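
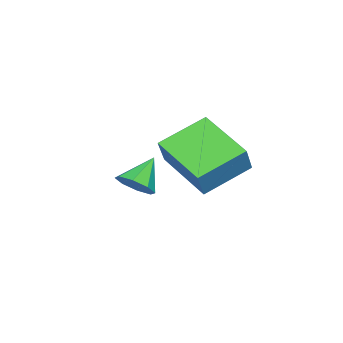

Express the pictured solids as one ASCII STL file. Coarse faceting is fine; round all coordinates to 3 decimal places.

solid 
facet normal 0.725 -0.189 -0.663
outer loop
vertex 1.947 0.784 -3.986
vertex 1.604 0.199 -4.194
vertex 1.6 0.88 -4.393
endloop
endfacet
facet normal -0.100 0.946 0.308
outer loop
vertex 1.947 0.784 -3.986
vertex 1.6 0.88 -4.393
vertex 0.676 0.441 -3.346
endloop
endfacet
facet normal 0.726 -0.189 -0.661
outer loop
vertex 1.6 0.88 -4.393
vertex 1.604 0.199 -4.194
vertex 1.256 0.576 -4.684
endloop
endfacet
facet normal -0.570 0.804 -0.166
outer loop
vertex 1.6 0.88 -4.393
vertex 1.256 0.576 -4.684
vertex 0.676 0.441 -3.346
endloop
endfacet
facet normal 0.725 -0.191 -0.662
outer loop
vertex 1.256 0.576 -4.684
vertex 1.604 0.199 -4.194
vertex 1.115 0.051 -4.687
endloop
endfacet
facet normal -0.899 0.243 -0.365
outer loop
vertex 1.256 0.576 -4.684
vertex 1.115 0.051 -4.687
vertex 0.676 0.441 -3.346
endloop
endfacet
facet normal 0.725 -0.189 -0.662
outer loop
vertex 1.115 0.051 -4.687
vertex 1.604 0.199 -4.194
vertex 1.261 -0.387 -4.402
endloop
endfacet
facet normal -0.895 -0.411 -0.173
outer loop
vertex 1.115 0.051 -4.687
vertex 1.261 -0.387 -4.402
vertex 0.676 0.441 -3.346
endloop
endfacet
facet normal 0.725 -0.190 -0.662
outer loop
vertex 1.261 -0.387 -4.402
vertex 1.604 0.199 -4.194
vertex 1.608 -0.483 -3.994
endloop
endfacet
facet normal -0.561 -0.773 0.295
outer loop
vertex 1.261 -0.387 -4.402
vertex 1.608 -0.483 -3.994
vertex 0.676 0.441 -3.346
endloop
endfacet
facet normal 0.725 -0.190 -0.662
outer loop
vertex 1.608 -0.483 -3.994
vertex 1.604 0.199 -4.194
vertex 1.952 -0.179 -3.704
endloop
endfacet
facet normal -0.091 -0.632 0.770
outer loop
vertex 1.608 -0.483 -3.994
vertex 1.952 -0.179 -3.704
vertex 0.676 0.441 -3.346
endloop
endfacet
facet normal 0.725 -0.190 -0.662
outer loop
vertex 1.952 -0.179 -3.704
vertex 1.604 0.199 -4.194
vertex 2.093 0.346 -3.7
endloop
endfacet
facet normal 0.237 -0.071 0.969
outer loop
vertex 1.952 -0.179 -3.704
vertex 2.093 0.346 -3.7
vertex 0.676 0.441 -3.346
endloop
endfacet
facet normal 0.725 -0.190 -0.662
outer loop
vertex 2.093 0.346 -3.7
vertex 1.604 0.199 -4.194
vertex 1.947 0.784 -3.986
endloop
endfacet
facet normal 0.233 0.585 0.777
outer loop
vertex 2.093 0.346 -3.7
vertex 1.947 0.784 -3.986
vertex 0.676 0.441 -3.346
endloop
endfacet
facet normal -0.531 -0.048 -0.846
outer loop
vertex 1.79 2.813 -1.342
vertex 2.726 4.456 -2.022
vertex 3.029 1.809 -2.063
endloop
endfacet
facet normal -0.466 -0.818 0.339
outer loop
vertex 3.634 1.864 -1.098
vertex 1.79 2.813 -1.342
vertex 3.029 1.809 -2.063
endloop
endfacet
facet normal -0.530 -0.048 -0.846
outer loop
vertex 3.029 1.809 -2.063
vertex 2.726 4.456 -2.022
vertex 3.965 3.453 -2.742
endloop
endfacet
facet normal 0.708 -0.573 -0.412
outer loop
vertex 3.965 3.453 -2.742
vertex 3.634 1.864 -1.098
vertex 3.029 1.809 -2.063
endloop
endfacet
facet normal -0.708 0.574 0.411
outer loop
vertex 1.79 2.813 -1.342
vertex 3.331 4.511 -1.057
vertex 2.726 4.456 -2.022
endloop
endfacet
facet normal -0.466 -0.818 0.338
outer loop
vertex 2.395 2.867 -0.378
vertex 1.79 2.813 -1.342
vertex 3.634 1.864 -1.098
endloop
endfacet
facet normal -0.708 0.573 0.412
outer loop
vertex 2.395 2.867 -0.378
vertex 3.331 4.511 -1.057
vertex 1.79 2.813 -1.342
endloop
endfacet
facet normal 0.465 0.818 -0.338
outer loop
vertex 2.726 4.456 -2.022
vertex 3.331 4.511 -1.057
vertex 3.965 3.453 -2.742
endloop
endfacet
facet normal 0.708 -0.574 -0.412
outer loop
vertex 4.57 3.507 -1.778
vertex 3.634 1.864 -1.098
vertex 3.965 3.453 -2.742
endloop
endfacet
facet normal 0.466 0.818 -0.338
outer loop
vertex 3.965 3.453 -2.742
vertex 3.331 4.511 -1.057
vertex 4.57 3.507 -1.778
endloop
endfacet
facet normal 0.531 0.048 0.846
outer loop
vertex 4.57 3.507 -1.778
vertex 2.395 2.867 -0.378
vertex 3.634 1.864 -1.098
endloop
endfacet
facet normal 0.531 0.047 0.846
outer loop
vertex 3.331 4.511 -1.057
vertex 2.395 2.867 -0.378
vertex 4.57 3.507 -1.778
endloop
endfacet

endsolid


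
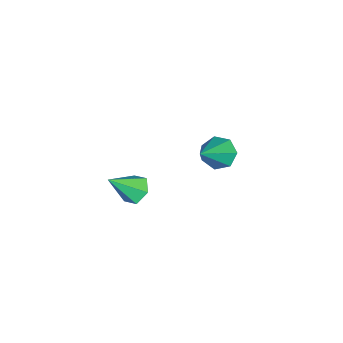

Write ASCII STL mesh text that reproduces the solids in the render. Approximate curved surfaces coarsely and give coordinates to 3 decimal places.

solid 
facet normal -0.317 0.620 -0.718
outer loop
vertex 1.574 0.38 3.356
vertex 1.082 0.299 3.503
vertex 1.356 0.686 3.716
endloop
endfacet
facet normal 0.908 0.267 0.323
outer loop
vertex 1.574 0.38 3.356
vertex 1.356 0.686 3.716
vertex 1.458 -0.439 4.357
endloop
endfacet
facet normal -0.316 0.619 -0.718
outer loop
vertex 1.356 0.686 3.716
vertex 1.082 0.299 3.503
vertex 0.864 0.604 3.862
endloop
endfacet
facet normal 0.169 0.499 0.850
outer loop
vertex 1.356 0.686 3.716
vertex 0.864 0.604 3.862
vertex 1.458 -0.439 4.357
endloop
endfacet
facet normal -0.316 0.619 -0.718
outer loop
vertex 0.864 0.604 3.862
vertex 1.082 0.299 3.503
vertex 0.59 0.217 3.649
endloop
endfacet
facet normal -0.626 0.014 0.780
outer loop
vertex 0.864 0.604 3.862
vertex 0.59 0.217 3.649
vertex 1.458 -0.439 4.357
endloop
endfacet
facet normal -0.316 0.621 -0.717
outer loop
vertex 0.59 0.217 3.649
vertex 1.082 0.299 3.503
vertex 0.808 -0.088 3.289
endloop
endfacet
facet normal -0.684 -0.706 0.184
outer loop
vertex 0.59 0.217 3.649
vertex 0.808 -0.088 3.289
vertex 1.458 -0.439 4.357
endloop
endfacet
facet normal -0.315 0.620 -0.718
outer loop
vertex 0.808 -0.088 3.289
vertex 1.082 0.299 3.503
vertex 1.3 -0.007 3.143
endloop
endfacet
facet normal 0.053 -0.939 -0.341
outer loop
vertex 0.808 -0.088 3.289
vertex 1.3 -0.007 3.143
vertex 1.458 -0.439 4.357
endloop
endfacet
facet normal -0.317 0.620 -0.718
outer loop
vertex 1.3 -0.007 3.143
vertex 1.082 0.299 3.503
vertex 1.574 0.38 3.356
endloop
endfacet
facet normal 0.850 -0.452 -0.271
outer loop
vertex 1.3 -0.007 3.143
vertex 1.574 0.38 3.356
vertex 1.458 -0.439 4.357
endloop
endfacet
facet normal -0.676 0.266 -0.687
outer loop
vertex -2.568 2.345 0.64
vertex -2.98 2.437 1.081
vertex -2.582 2.834 0.843
endloop
endfacet
facet normal 0.897 0.191 -0.398
outer loop
vertex -2.568 2.345 0.64
vertex -2.582 2.834 0.843
vertex -1.72 1.943 2.359
endloop
endfacet
facet normal -0.676 0.266 -0.687
outer loop
vertex -2.582 2.834 0.843
vertex -2.98 2.437 1.081
vertex -2.896 3.023 1.225
endloop
endfacet
facet normal 0.610 0.784 0.114
outer loop
vertex -2.582 2.834 0.843
vertex -2.896 3.023 1.225
vertex -1.72 1.943 2.359
endloop
endfacet
facet normal -0.678 0.266 -0.686
outer loop
vertex -2.896 3.023 1.225
vertex -2.98 2.437 1.081
vertex -3.272 2.771 1.499
endloop
endfacet
facet normal 0.010 0.729 0.684
outer loop
vertex -2.896 3.023 1.225
vertex -3.272 2.771 1.499
vertex -1.72 1.943 2.359
endloop
endfacet
facet normal -0.678 0.266 -0.686
outer loop
vertex -3.272 2.771 1.499
vertex -2.98 2.437 1.081
vertex -3.428 2.267 1.458
endloop
endfacet
facet normal -0.455 0.069 0.888
outer loop
vertex -3.272 2.771 1.499
vertex -3.428 2.267 1.458
vertex -1.72 1.943 2.359
endloop
endfacet
facet normal -0.678 0.264 -0.686
outer loop
vertex -3.428 2.267 1.458
vertex -2.98 2.437 1.081
vertex -3.246 1.891 1.134
endloop
endfacet
facet normal -0.433 -0.700 0.569
outer loop
vertex -3.428 2.267 1.458
vertex -3.246 1.891 1.134
vertex -1.72 1.943 2.359
endloop
endfacet
facet normal -0.678 0.263 -0.687
outer loop
vertex -3.246 1.891 1.134
vertex -2.98 2.437 1.081
vertex -2.864 1.925 0.77
endloop
endfacet
facet normal 0.059 -0.998 -0.031
outer loop
vertex -3.246 1.891 1.134
vertex -2.864 1.925 0.77
vertex -1.72 1.943 2.359
endloop
endfacet
facet normal -0.677 0.264 -0.687
outer loop
vertex -2.864 1.925 0.77
vertex -2.98 2.437 1.081
vertex -2.568 2.345 0.64
endloop
endfacet
facet normal 0.651 -0.602 -0.462
outer loop
vertex -2.864 1.925 0.77
vertex -2.568 2.345 0.64
vertex -1.72 1.943 2.359
endloop
endfacet

endsolid


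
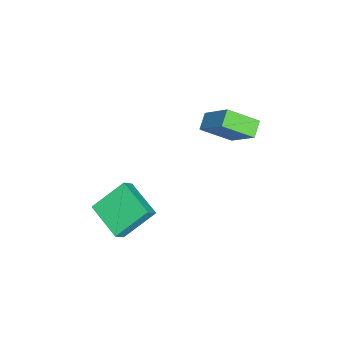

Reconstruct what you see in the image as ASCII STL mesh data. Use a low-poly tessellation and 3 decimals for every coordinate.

solid 
facet normal -0.865 0.095 0.493
outer loop
vertex -4.266 0.852 -1.042
vertex -3.337 1.994 0.37
vertex -4.613 2.211 -1.912
endloop
endfacet
facet normal -0.456 -0.560 -0.692
outer loop
vertex -3.843 2.126 -2.35
vertex -4.266 0.852 -1.042
vertex -4.613 2.211 -1.912
endloop
endfacet
facet normal -0.865 0.095 0.493
outer loop
vertex -4.613 2.211 -1.912
vertex -3.337 1.994 0.37
vertex -3.684 3.352 -0.5
endloop
endfacet
facet normal -0.209 0.823 -0.528
outer loop
vertex -3.684 3.352 -0.5
vertex -3.843 2.126 -2.35
vertex -4.613 2.211 -1.912
endloop
endfacet
facet normal 0.209 -0.823 0.528
outer loop
vertex -4.266 0.852 -1.042
vertex -2.567 1.909 -0.068
vertex -3.337 1.994 0.37
endloop
endfacet
facet normal -0.455 -0.560 -0.692
outer loop
vertex -3.496 0.768 -1.48
vertex -4.266 0.852 -1.042
vertex -3.843 2.126 -2.35
endloop
endfacet
facet normal 0.210 -0.823 0.527
outer loop
vertex -3.496 0.768 -1.48
vertex -2.567 1.909 -0.068
vertex -4.266 0.852 -1.042
endloop
endfacet
facet normal 0.456 0.560 0.692
outer loop
vertex -3.337 1.994 0.37
vertex -2.567 1.909 -0.068
vertex -3.684 3.352 -0.5
endloop
endfacet
facet normal -0.210 0.823 -0.527
outer loop
vertex -2.914 3.268 -0.938
vertex -3.843 2.126 -2.35
vertex -3.684 3.352 -0.5
endloop
endfacet
facet normal 0.455 0.560 0.693
outer loop
vertex -3.684 3.352 -0.5
vertex -2.567 1.909 -0.068
vertex -2.914 3.268 -0.938
endloop
endfacet
facet normal 0.865 -0.095 -0.493
outer loop
vertex -2.914 3.268 -0.938
vertex -3.496 0.768 -1.48
vertex -3.843 2.126 -2.35
endloop
endfacet
facet normal 0.865 -0.095 -0.493
outer loop
vertex -2.567 1.909 -0.068
vertex -3.496 0.768 -1.48
vertex -2.914 3.268 -0.938
endloop
endfacet
facet normal -0.642 -0.707 0.298
outer loop
vertex 0.515 -1.642 -1.692
vertex -0.001 -1.419 -2.274
vertex 1.308 -2.854 -2.86
endloop
endfacet
facet normal 0.638 -0.275 0.719
outer loop
vertex 2.481 -1.561 -3.406
vertex 0.515 -1.642 -1.692
vertex 1.308 -2.854 -2.86
endloop
endfacet
facet normal -0.641 -0.707 0.299
outer loop
vertex 1.308 -2.854 -2.86
vertex -0.001 -1.419 -2.274
vertex 0.791 -2.631 -3.442
endloop
endfacet
facet normal 0.426 -0.651 -0.628
outer loop
vertex 0.791 -2.631 -3.442
vertex 2.481 -1.561 -3.406
vertex 1.308 -2.854 -2.86
endloop
endfacet
facet normal -0.426 0.652 0.628
outer loop
vertex 0.515 -1.642 -1.692
vertex 1.172 -0.126 -2.82
vertex -0.001 -1.419 -2.274
endloop
endfacet
facet normal 0.638 -0.276 0.719
outer loop
vertex 1.689 -0.349 -2.238
vertex 0.515 -1.642 -1.692
vertex 2.481 -1.561 -3.406
endloop
endfacet
facet normal -0.426 0.652 0.628
outer loop
vertex 1.689 -0.349 -2.238
vertex 1.172 -0.126 -2.82
vertex 0.515 -1.642 -1.692
endloop
endfacet
facet normal -0.638 0.276 -0.719
outer loop
vertex -0.001 -1.419 -2.274
vertex 1.172 -0.126 -2.82
vertex 0.791 -2.631 -3.442
endloop
endfacet
facet normal 0.426 -0.652 -0.627
outer loop
vertex 1.965 -1.338 -3.988
vertex 2.481 -1.561 -3.406
vertex 0.791 -2.631 -3.442
endloop
endfacet
facet normal -0.638 0.276 -0.719
outer loop
vertex 0.791 -2.631 -3.442
vertex 1.172 -0.126 -2.82
vertex 1.965 -1.338 -3.988
endloop
endfacet
facet normal 0.642 0.707 -0.298
outer loop
vertex 1.965 -1.338 -3.988
vertex 1.689 -0.349 -2.238
vertex 2.481 -1.561 -3.406
endloop
endfacet
facet normal 0.641 0.707 -0.299
outer loop
vertex 1.172 -0.126 -2.82
vertex 1.689 -0.349 -2.238
vertex 1.965 -1.338 -3.988
endloop
endfacet

endsolid


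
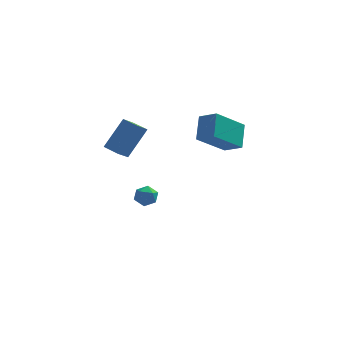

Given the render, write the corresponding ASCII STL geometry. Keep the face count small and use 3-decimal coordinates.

solid 
facet normal -0.231 0.791 0.566
outer loop
vertex -1.677 2.766 -3.705
vertex -2.258 2.437 -3.482
vertex -1.653 2.361 -3.129
endloop
endfacet
facet normal 0.476 0.728 0.492
outer loop
vertex -1.677 2.766 -3.705
vertex -1.653 2.361 -3.129
vertex -1.129 2.336 -3.599
endloop
endfacet
facet normal 0.628 0.751 -0.204
outer loop
vertex -1.677 2.766 -3.705
vertex -1.129 2.336 -3.599
vertex -1.41 2.396 -4.243
endloop
endfacet
facet normal 0.015 0.827 -0.562
outer loop
vertex -1.677 2.766 -3.705
vertex -1.41 2.396 -4.243
vertex -2.108 2.458 -4.17
endloop
endfacet
facet normal -0.516 0.852 -0.086
outer loop
vertex -1.677 2.766 -3.705
vertex -2.108 2.458 -4.17
vertex -2.258 2.437 -3.482
endloop
endfacet
facet normal 0.667 0.087 0.740
outer loop
vertex -1.129 2.336 -3.599
vertex -1.653 2.361 -3.129
vertex -1.372 1.742 -3.31
endloop
endfacet
facet normal -0.477 0.191 0.858
outer loop
vertex -1.653 2.361 -3.129
vertex -2.258 2.437 -3.482
vertex -2.07 1.804 -3.237
endloop
endfacet
facet normal -0.937 0.288 -0.196
outer loop
vertex -2.258 2.437 -3.482
vertex -2.108 2.458 -4.17
vertex -2.351 1.864 -3.881
endloop
endfacet
facet normal -0.079 0.247 -0.966
outer loop
vertex -2.108 2.458 -4.17
vertex -1.41 2.396 -4.243
vertex -1.827 1.839 -4.351
endloop
endfacet
facet normal 0.914 0.121 -0.387
outer loop
vertex -1.41 2.396 -4.243
vertex -1.129 2.336 -3.599
vertex -1.222 1.763 -3.998
endloop
endfacet
facet normal -0.015 -0.827 0.562
outer loop
vertex -1.803 1.434 -3.775
vertex -1.372 1.742 -3.31
vertex -2.07 1.804 -3.237
endloop
endfacet
facet normal -0.628 -0.751 0.204
outer loop
vertex -1.803 1.434 -3.775
vertex -2.07 1.804 -3.237
vertex -2.351 1.864 -3.881
endloop
endfacet
facet normal -0.476 -0.728 -0.492
outer loop
vertex -1.803 1.434 -3.775
vertex -2.351 1.864 -3.881
vertex -1.827 1.839 -4.351
endloop
endfacet
facet normal 0.231 -0.791 -0.566
outer loop
vertex -1.803 1.434 -3.775
vertex -1.827 1.839 -4.351
vertex -1.222 1.763 -3.998
endloop
endfacet
facet normal 0.516 -0.852 0.086
outer loop
vertex -1.803 1.434 -3.775
vertex -1.222 1.763 -3.998
vertex -1.372 1.742 -3.31
endloop
endfacet
facet normal 0.079 -0.247 0.966
outer loop
vertex -2.07 1.804 -3.237
vertex -1.372 1.742 -3.31
vertex -1.653 2.361 -3.129
endloop
endfacet
facet normal -0.914 -0.121 0.387
outer loop
vertex -2.351 1.864 -3.881
vertex -2.07 1.804 -3.237
vertex -2.258 2.437 -3.482
endloop
endfacet
facet normal -0.667 -0.087 -0.740
outer loop
vertex -1.827 1.839 -4.351
vertex -2.351 1.864 -3.881
vertex -2.108 2.458 -4.17
endloop
endfacet
facet normal 0.477 -0.191 -0.858
outer loop
vertex -1.222 1.763 -3.998
vertex -1.827 1.839 -4.351
vertex -1.41 2.396 -4.243
endloop
endfacet
facet normal 0.937 -0.288 0.196
outer loop
vertex -1.372 1.742 -3.31
vertex -1.222 1.763 -3.998
vertex -1.129 2.336 -3.599
endloop
endfacet
facet normal -0.775 0.451 -0.443
outer loop
vertex 0.952 -0.783 2.098
vertex 1.04 0.354 3.102
vertex 2.325 0.276 0.777
endloop
endfacet
facet normal -0.058 -0.749 -0.661
outer loop
vertex 3.2 -0.234 1.278
vertex 0.952 -0.783 2.098
vertex 2.325 0.276 0.777
endloop
endfacet
facet normal -0.775 0.451 -0.443
outer loop
vertex 2.325 0.276 0.777
vertex 1.04 0.354 3.102
vertex 2.413 1.414 1.782
endloop
endfacet
facet normal 0.630 0.486 -0.606
outer loop
vertex 2.413 1.414 1.782
vertex 3.2 -0.234 1.278
vertex 2.325 0.276 0.777
endloop
endfacet
facet normal -0.630 -0.486 0.606
outer loop
vertex 0.952 -0.783 2.098
vertex 1.915 -0.156 3.603
vertex 1.04 0.354 3.102
endloop
endfacet
facet normal -0.059 -0.748 -0.661
outer loop
vertex 1.827 -1.294 2.598
vertex 0.952 -0.783 2.098
vertex 3.2 -0.234 1.278
endloop
endfacet
facet normal -0.630 -0.486 0.606
outer loop
vertex 1.827 -1.294 2.598
vertex 1.915 -0.156 3.603
vertex 0.952 -0.783 2.098
endloop
endfacet
facet normal 0.058 0.748 0.661
outer loop
vertex 1.04 0.354 3.102
vertex 1.915 -0.156 3.603
vertex 2.413 1.414 1.782
endloop
endfacet
facet normal 0.630 0.486 -0.606
outer loop
vertex 3.288 0.903 2.282
vertex 3.2 -0.234 1.278
vertex 2.413 1.414 1.782
endloop
endfacet
facet normal 0.059 0.748 0.661
outer loop
vertex 2.413 1.414 1.782
vertex 1.915 -0.156 3.603
vertex 3.288 0.903 2.282
endloop
endfacet
facet normal 0.775 -0.451 0.443
outer loop
vertex 3.288 0.903 2.282
vertex 1.827 -1.294 2.598
vertex 3.2 -0.234 1.278
endloop
endfacet
facet normal 0.775 -0.451 0.443
outer loop
vertex 1.915 -0.156 3.603
vertex 1.827 -1.294 2.598
vertex 3.288 0.903 2.282
endloop
endfacet
facet normal -0.461 -0.398 -0.793
outer loop
vertex -2.678 -3.303 2.365
vertex -3.418 -2.637 2.461
vertex -2.247 -2.747 1.836
endloop
endfacet
facet normal 0.740 -0.665 -0.096
outer loop
vertex -1.362 -1.983 3.359
vertex -2.678 -3.303 2.365
vertex -2.247 -2.747 1.836
endloop
endfacet
facet normal -0.461 -0.398 -0.793
outer loop
vertex -2.247 -2.747 1.836
vertex -3.418 -2.637 2.461
vertex -2.987 -2.081 1.932
endloop
endfacet
facet normal 0.490 0.631 -0.601
outer loop
vertex -2.987 -2.081 1.932
vertex -1.362 -1.983 3.359
vertex -2.247 -2.747 1.836
endloop
endfacet
facet normal -0.490 -0.631 0.601
outer loop
vertex -2.678 -3.303 2.365
vertex -2.533 -1.873 3.984
vertex -3.418 -2.637 2.461
endloop
endfacet
facet normal 0.740 -0.665 -0.096
outer loop
vertex -1.793 -2.539 3.888
vertex -2.678 -3.303 2.365
vertex -1.362 -1.983 3.359
endloop
endfacet
facet normal -0.490 -0.631 0.601
outer loop
vertex -1.793 -2.539 3.888
vertex -2.533 -1.873 3.984
vertex -2.678 -3.303 2.365
endloop
endfacet
facet normal -0.740 0.665 0.096
outer loop
vertex -3.418 -2.637 2.461
vertex -2.533 -1.873 3.984
vertex -2.987 -2.081 1.932
endloop
endfacet
facet normal 0.490 0.631 -0.601
outer loop
vertex -2.102 -1.317 3.455
vertex -1.362 -1.983 3.359
vertex -2.987 -2.081 1.932
endloop
endfacet
facet normal -0.740 0.665 0.096
outer loop
vertex -2.987 -2.081 1.932
vertex -2.533 -1.873 3.984
vertex -2.102 -1.317 3.455
endloop
endfacet
facet normal 0.461 0.398 0.793
outer loop
vertex -2.102 -1.317 3.455
vertex -1.793 -2.539 3.888
vertex -1.362 -1.983 3.359
endloop
endfacet
facet normal 0.461 0.398 0.793
outer loop
vertex -2.533 -1.873 3.984
vertex -1.793 -2.539 3.888
vertex -2.102 -1.317 3.455
endloop
endfacet

endsolid


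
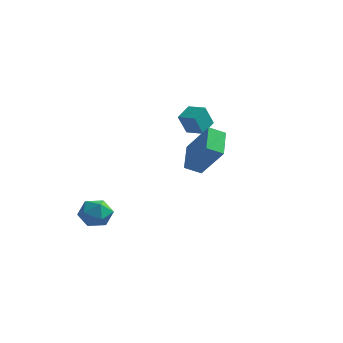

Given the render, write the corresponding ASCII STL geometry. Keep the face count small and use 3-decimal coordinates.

solid 
facet normal -0.950 0.057 0.308
outer loop
vertex -3.589 -0.581 -2.271
vertex -3.709 -1.487 -2.474
vertex -3.417 -1.232 -1.622
endloop
endfacet
facet normal -0.539 0.519 0.664
outer loop
vertex -3.589 -0.581 -2.271
vertex -3.417 -1.232 -1.622
vertex -2.837 -0.505 -1.72
endloop
endfacet
facet normal -0.233 0.954 0.187
outer loop
vertex -3.589 -0.581 -2.271
vertex -2.837 -0.505 -1.72
vertex -2.77 -0.31 -2.633
endloop
endfacet
facet normal -0.456 0.760 -0.463
outer loop
vertex -3.589 -0.581 -2.271
vertex -2.77 -0.31 -2.633
vertex -3.309 -0.917 -3.098
endloop
endfacet
facet normal -0.898 0.206 -0.388
outer loop
vertex -3.589 -0.581 -2.271
vertex -3.309 -0.917 -3.098
vertex -3.709 -1.487 -2.474
endloop
endfacet
facet normal -0.021 0.150 0.988
outer loop
vertex -2.837 -0.505 -1.72
vertex -3.417 -1.232 -1.622
vertex -2.491 -1.363 -1.582
endloop
endfacet
facet normal -0.686 -0.598 0.414
outer loop
vertex -3.417 -1.232 -1.622
vertex -3.709 -1.487 -2.474
vertex -3.03 -1.97 -2.047
endloop
endfacet
facet normal -0.603 -0.358 -0.713
outer loop
vertex -3.709 -1.487 -2.474
vertex -3.309 -0.917 -3.098
vertex -2.963 -1.775 -2.96
endloop
endfacet
facet normal 0.112 0.539 -0.834
outer loop
vertex -3.309 -0.917 -3.098
vertex -2.77 -0.31 -2.633
vertex -2.383 -1.048 -3.058
endloop
endfacet
facet normal 0.471 0.855 0.217
outer loop
vertex -2.77 -0.31 -2.633
vertex -2.837 -0.505 -1.72
vertex -2.091 -0.793 -2.206
endloop
endfacet
facet normal 0.456 -0.760 0.463
outer loop
vertex -2.211 -1.699 -2.409
vertex -2.491 -1.363 -1.582
vertex -3.03 -1.97 -2.047
endloop
endfacet
facet normal 0.233 -0.954 -0.187
outer loop
vertex -2.211 -1.699 -2.409
vertex -3.03 -1.97 -2.047
vertex -2.963 -1.775 -2.96
endloop
endfacet
facet normal 0.539 -0.519 -0.664
outer loop
vertex -2.211 -1.699 -2.409
vertex -2.963 -1.775 -2.96
vertex -2.383 -1.048 -3.058
endloop
endfacet
facet normal 0.950 -0.057 -0.308
outer loop
vertex -2.211 -1.699 -2.409
vertex -2.383 -1.048 -3.058
vertex -2.091 -0.793 -2.206
endloop
endfacet
facet normal 0.898 -0.206 0.388
outer loop
vertex -2.211 -1.699 -2.409
vertex -2.091 -0.793 -2.206
vertex -2.491 -1.363 -1.582
endloop
endfacet
facet normal -0.112 -0.539 0.834
outer loop
vertex -3.03 -1.97 -2.047
vertex -2.491 -1.363 -1.582
vertex -3.417 -1.232 -1.622
endloop
endfacet
facet normal -0.471 -0.855 -0.217
outer loop
vertex -2.963 -1.775 -2.96
vertex -3.03 -1.97 -2.047
vertex -3.709 -1.487 -2.474
endloop
endfacet
facet normal 0.021 -0.150 -0.988
outer loop
vertex -2.383 -1.048 -3.058
vertex -2.963 -1.775 -2.96
vertex -3.309 -0.917 -3.098
endloop
endfacet
facet normal 0.686 0.598 -0.414
outer loop
vertex -2.091 -0.793 -2.206
vertex -2.383 -1.048 -3.058
vertex -2.77 -0.31 -2.633
endloop
endfacet
facet normal 0.603 0.358 0.713
outer loop
vertex -2.491 -1.363 -1.582
vertex -2.091 -0.793 -2.206
vertex -2.837 -0.505 -1.72
endloop
endfacet
facet normal -0.986 0.126 -0.110
outer loop
vertex -0.635 2.868 3.125
vertex -0.564 3.814 3.575
vertex -0.442 3.392 1.995
endloop
endfacet
facet normal -0.067 -0.901 -0.429
outer loop
vertex 0.544 3.266 2.105
vertex -0.635 2.868 3.125
vertex -0.442 3.392 1.995
endloop
endfacet
facet normal -0.986 0.126 -0.110
outer loop
vertex -0.442 3.392 1.995
vertex -0.564 3.814 3.575
vertex -0.371 4.338 2.445
endloop
endfacet
facet normal 0.153 0.415 -0.897
outer loop
vertex -0.371 4.338 2.445
vertex 0.544 3.266 2.105
vertex -0.442 3.392 1.995
endloop
endfacet
facet normal -0.153 -0.415 0.897
outer loop
vertex -0.635 2.868 3.125
vertex 0.422 3.688 3.685
vertex -0.564 3.814 3.575
endloop
endfacet
facet normal -0.067 -0.901 -0.429
outer loop
vertex 0.351 2.742 3.235
vertex -0.635 2.868 3.125
vertex 0.544 3.266 2.105
endloop
endfacet
facet normal -0.153 -0.415 0.897
outer loop
vertex 0.351 2.742 3.235
vertex 0.422 3.688 3.685
vertex -0.635 2.868 3.125
endloop
endfacet
facet normal 0.067 0.901 0.429
outer loop
vertex -0.564 3.814 3.575
vertex 0.422 3.688 3.685
vertex -0.371 4.338 2.445
endloop
endfacet
facet normal 0.153 0.415 -0.897
outer loop
vertex 0.615 4.212 2.555
vertex 0.544 3.266 2.105
vertex -0.371 4.338 2.445
endloop
endfacet
facet normal 0.067 0.901 0.429
outer loop
vertex -0.371 4.338 2.445
vertex 0.422 3.688 3.685
vertex 0.615 4.212 2.555
endloop
endfacet
facet normal 0.986 -0.126 0.110
outer loop
vertex 0.615 4.212 2.555
vertex 0.351 2.742 3.235
vertex 0.544 3.266 2.105
endloop
endfacet
facet normal 0.986 -0.126 0.110
outer loop
vertex 0.422 3.688 3.685
vertex 0.351 2.742 3.235
vertex 0.615 4.212 2.555
endloop
endfacet
facet normal -0.634 0.172 -0.754
outer loop
vertex 2.32 -1.891 1.88
vertex 1.739 -0.586 2.665
vertex 2.938 -1.375 1.478
endloop
endfacet
facet normal 0.356 -0.801 -0.481
outer loop
vertex 4.261 -1.734 3.055
vertex 2.32 -1.891 1.88
vertex 2.938 -1.375 1.478
endloop
endfacet
facet normal -0.634 0.172 -0.754
outer loop
vertex 2.938 -1.375 1.478
vertex 1.739 -0.586 2.665
vertex 2.357 -0.07 2.263
endloop
endfacet
facet normal 0.687 0.574 -0.446
outer loop
vertex 2.357 -0.07 2.263
vertex 4.261 -1.734 3.055
vertex 2.938 -1.375 1.478
endloop
endfacet
facet normal -0.687 -0.574 0.446
outer loop
vertex 2.32 -1.891 1.88
vertex 3.062 -0.945 4.242
vertex 1.739 -0.586 2.665
endloop
endfacet
facet normal 0.356 -0.801 -0.481
outer loop
vertex 3.643 -2.25 3.457
vertex 2.32 -1.891 1.88
vertex 4.261 -1.734 3.055
endloop
endfacet
facet normal -0.687 -0.574 0.446
outer loop
vertex 3.643 -2.25 3.457
vertex 3.062 -0.945 4.242
vertex 2.32 -1.891 1.88
endloop
endfacet
facet normal -0.356 0.801 0.481
outer loop
vertex 1.739 -0.586 2.665
vertex 3.062 -0.945 4.242
vertex 2.357 -0.07 2.263
endloop
endfacet
facet normal 0.687 0.574 -0.446
outer loop
vertex 3.68 -0.429 3.84
vertex 4.261 -1.734 3.055
vertex 2.357 -0.07 2.263
endloop
endfacet
facet normal -0.356 0.801 0.481
outer loop
vertex 2.357 -0.07 2.263
vertex 3.062 -0.945 4.242
vertex 3.68 -0.429 3.84
endloop
endfacet
facet normal 0.634 -0.172 0.754
outer loop
vertex 3.68 -0.429 3.84
vertex 3.643 -2.25 3.457
vertex 4.261 -1.734 3.055
endloop
endfacet
facet normal 0.634 -0.172 0.754
outer loop
vertex 3.062 -0.945 4.242
vertex 3.643 -2.25 3.457
vertex 3.68 -0.429 3.84
endloop
endfacet

endsolid


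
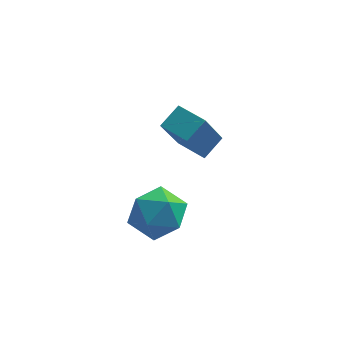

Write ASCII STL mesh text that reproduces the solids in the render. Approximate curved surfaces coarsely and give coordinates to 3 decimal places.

solid 
facet normal -0.773 0.627 0.098
outer loop
vertex -0.407 1.82 0.09
vertex 0.192 2.474 0.634
vertex 0.173 2.824 -1.756
endloop
endfacet
facet normal -0.576 -0.629 -0.523
outer loop
vertex 1.108 2.066 -1.874
vertex -0.407 1.82 0.09
vertex 0.173 2.824 -1.756
endloop
endfacet
facet normal -0.774 0.626 0.098
outer loop
vertex 0.173 2.824 -1.756
vertex 0.192 2.474 0.634
vertex 0.771 3.478 -1.212
endloop
endfacet
facet normal 0.267 0.461 -0.847
outer loop
vertex 0.771 3.478 -1.212
vertex 1.108 2.066 -1.874
vertex 0.173 2.824 -1.756
endloop
endfacet
facet normal -0.266 -0.460 0.847
outer loop
vertex -0.407 1.82 0.09
vertex 1.127 1.716 0.516
vertex 0.192 2.474 0.634
endloop
endfacet
facet normal -0.575 -0.629 -0.523
outer loop
vertex 0.529 1.062 -0.028
vertex -0.407 1.82 0.09
vertex 1.108 2.066 -1.874
endloop
endfacet
facet normal -0.266 -0.461 0.847
outer loop
vertex 0.529 1.062 -0.028
vertex 1.127 1.716 0.516
vertex -0.407 1.82 0.09
endloop
endfacet
facet normal 0.576 0.629 0.523
outer loop
vertex 0.192 2.474 0.634
vertex 1.127 1.716 0.516
vertex 0.771 3.478 -1.212
endloop
endfacet
facet normal 0.266 0.461 -0.847
outer loop
vertex 1.707 2.72 -1.33
vertex 1.108 2.066 -1.874
vertex 0.771 3.478 -1.212
endloop
endfacet
facet normal 0.575 0.629 0.523
outer loop
vertex 0.771 3.478 -1.212
vertex 1.127 1.716 0.516
vertex 1.707 2.72 -1.33
endloop
endfacet
facet normal 0.773 -0.626 -0.098
outer loop
vertex 1.707 2.72 -1.33
vertex 0.529 1.062 -0.028
vertex 1.108 2.066 -1.874
endloop
endfacet
facet normal 0.774 -0.626 -0.098
outer loop
vertex 1.127 1.716 0.516
vertex 0.529 1.062 -0.028
vertex 1.707 2.72 -1.33
endloop
endfacet
facet normal -0.537 0.560 0.631
outer loop
vertex -1.136 -0.467 -1.818
vertex -1.072 -1.272 -1.049
vertex -0.292 -0.477 -1.09
endloop
endfacet
facet normal -0.153 0.970 0.191
outer loop
vertex -1.136 -0.467 -1.818
vertex -0.292 -0.477 -1.09
vertex -0.101 -0.236 -2.161
endloop
endfacet
facet normal -0.339 0.809 -0.479
outer loop
vertex -1.136 -0.467 -1.818
vertex -0.101 -0.236 -2.161
vertex -0.763 -0.882 -2.783
endloop
endfacet
facet normal -0.839 0.300 -0.453
outer loop
vertex -1.136 -0.467 -1.818
vertex -0.763 -0.882 -2.783
vertex -1.363 -1.522 -2.096
endloop
endfacet
facet normal -0.962 0.146 0.232
outer loop
vertex -1.136 -0.467 -1.818
vertex -1.363 -1.522 -2.096
vertex -1.072 -1.272 -1.049
endloop
endfacet
facet normal 0.534 0.799 0.275
outer loop
vertex -0.101 -0.236 -2.161
vertex -0.292 -0.477 -1.09
vertex 0.603 -0.898 -1.604
endloop
endfacet
facet normal -0.087 0.137 0.987
outer loop
vertex -0.292 -0.477 -1.09
vertex -1.072 -1.272 -1.049
vertex 0.003 -1.538 -0.917
endloop
endfacet
facet normal -0.773 -0.534 0.342
outer loop
vertex -1.072 -1.272 -1.049
vertex -1.363 -1.522 -2.096
vertex -0.659 -2.184 -1.539
endloop
endfacet
facet normal -0.575 -0.285 -0.767
outer loop
vertex -1.363 -1.522 -2.096
vertex -0.763 -0.882 -2.783
vertex -0.468 -1.943 -2.61
endloop
endfacet
facet normal 0.233 0.540 -0.809
outer loop
vertex -0.763 -0.882 -2.783
vertex -0.101 -0.236 -2.161
vertex 0.312 -1.148 -2.651
endloop
endfacet
facet normal 0.839 -0.300 0.453
outer loop
vertex 0.376 -1.953 -1.882
vertex 0.603 -0.898 -1.604
vertex 0.003 -1.538 -0.917
endloop
endfacet
facet normal 0.339 -0.809 0.479
outer loop
vertex 0.376 -1.953 -1.882
vertex 0.003 -1.538 -0.917
vertex -0.659 -2.184 -1.539
endloop
endfacet
facet normal 0.153 -0.970 -0.191
outer loop
vertex 0.376 -1.953 -1.882
vertex -0.659 -2.184 -1.539
vertex -0.468 -1.943 -2.61
endloop
endfacet
facet normal 0.537 -0.560 -0.631
outer loop
vertex 0.376 -1.953 -1.882
vertex -0.468 -1.943 -2.61
vertex 0.312 -1.148 -2.651
endloop
endfacet
facet normal 0.962 -0.146 -0.232
outer loop
vertex 0.376 -1.953 -1.882
vertex 0.312 -1.148 -2.651
vertex 0.603 -0.898 -1.604
endloop
endfacet
facet normal 0.575 0.285 0.767
outer loop
vertex 0.003 -1.538 -0.917
vertex 0.603 -0.898 -1.604
vertex -0.292 -0.477 -1.09
endloop
endfacet
facet normal -0.233 -0.540 0.809
outer loop
vertex -0.659 -2.184 -1.539
vertex 0.003 -1.538 -0.917
vertex -1.072 -1.272 -1.049
endloop
endfacet
facet normal -0.534 -0.799 -0.275
outer loop
vertex -0.468 -1.943 -2.61
vertex -0.659 -2.184 -1.539
vertex -1.363 -1.522 -2.096
endloop
endfacet
facet normal 0.087 -0.137 -0.987
outer loop
vertex 0.312 -1.148 -2.651
vertex -0.468 -1.943 -2.61
vertex -0.763 -0.882 -2.783
endloop
endfacet
facet normal 0.773 0.534 -0.342
outer loop
vertex 0.603 -0.898 -1.604
vertex 0.312 -1.148 -2.651
vertex -0.101 -0.236 -2.161
endloop
endfacet

endsolid


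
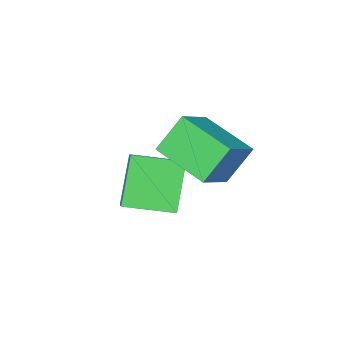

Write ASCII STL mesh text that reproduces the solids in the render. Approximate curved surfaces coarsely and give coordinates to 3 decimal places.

solid 
facet normal -0.567 0.116 0.816
outer loop
vertex -3.34 -0.773 -0.21
vertex -3.633 0.804 -0.638
vertex -4.354 -1.139 -0.862
endloop
endfacet
facet normal 0.177 -0.950 0.258
outer loop
vertex -3.647 -1.284 -1.882
vertex -3.34 -0.773 -0.21
vertex -4.354 -1.139 -0.862
endloop
endfacet
facet normal -0.565 0.116 0.817
outer loop
vertex -4.354 -1.139 -0.862
vertex -3.633 0.804 -0.638
vertex -4.648 0.438 -1.289
endloop
endfacet
facet normal -0.805 -0.290 -0.517
outer loop
vertex -4.648 0.438 -1.289
vertex -3.647 -1.284 -1.882
vertex -4.354 -1.139 -0.862
endloop
endfacet
facet normal 0.805 0.290 0.517
outer loop
vertex -3.34 -0.773 -0.21
vertex -2.926 0.659 -1.658
vertex -3.633 0.804 -0.638
endloop
endfacet
facet normal 0.177 -0.950 0.258
outer loop
vertex -2.632 -0.918 -1.231
vertex -3.34 -0.773 -0.21
vertex -3.647 -1.284 -1.882
endloop
endfacet
facet normal 0.805 0.290 0.517
outer loop
vertex -2.632 -0.918 -1.231
vertex -2.926 0.659 -1.658
vertex -3.34 -0.773 -0.21
endloop
endfacet
facet normal -0.177 0.950 -0.258
outer loop
vertex -3.633 0.804 -0.638
vertex -2.926 0.659 -1.658
vertex -4.648 0.438 -1.289
endloop
endfacet
facet normal -0.805 -0.290 -0.517
outer loop
vertex -3.94 0.293 -2.31
vertex -3.647 -1.284 -1.882
vertex -4.648 0.438 -1.289
endloop
endfacet
facet normal -0.177 0.950 -0.258
outer loop
vertex -4.648 0.438 -1.289
vertex -2.926 0.659 -1.658
vertex -3.94 0.293 -2.31
endloop
endfacet
facet normal 0.566 -0.116 -0.816
outer loop
vertex -3.94 0.293 -2.31
vertex -2.632 -0.918 -1.231
vertex -3.647 -1.284 -1.882
endloop
endfacet
facet normal 0.566 -0.115 -0.816
outer loop
vertex -2.926 0.659 -1.658
vertex -2.632 -0.918 -1.231
vertex -3.94 0.293 -2.31
endloop
endfacet
facet normal -0.453 -0.376 0.809
outer loop
vertex -2.871 -2.362 -2.4
vertex -3.996 -1.491 -2.625
vertex -3.262 -3.001 -2.916
endloop
endfacet
facet normal 0.781 -0.604 0.157
outer loop
vertex -2.524 -2.389 -4.235
vertex -2.871 -2.362 -2.4
vertex -3.262 -3.001 -2.916
endloop
endfacet
facet normal -0.452 -0.376 0.809
outer loop
vertex -3.262 -3.001 -2.916
vertex -3.996 -1.491 -2.625
vertex -4.387 -2.131 -3.141
endloop
endfacet
facet normal -0.430 -0.703 -0.567
outer loop
vertex -4.387 -2.131 -3.141
vertex -2.524 -2.389 -4.235
vertex -3.262 -3.001 -2.916
endloop
endfacet
facet normal 0.430 0.702 0.567
outer loop
vertex -2.871 -2.362 -2.4
vertex -3.258 -0.879 -3.944
vertex -3.996 -1.491 -2.625
endloop
endfacet
facet normal 0.782 -0.604 0.157
outer loop
vertex -2.133 -1.749 -3.719
vertex -2.871 -2.362 -2.4
vertex -2.524 -2.389 -4.235
endloop
endfacet
facet normal 0.430 0.703 0.567
outer loop
vertex -2.133 -1.749 -3.719
vertex -3.258 -0.879 -3.944
vertex -2.871 -2.362 -2.4
endloop
endfacet
facet normal -0.781 0.604 -0.157
outer loop
vertex -3.996 -1.491 -2.625
vertex -3.258 -0.879 -3.944
vertex -4.387 -2.131 -3.141
endloop
endfacet
facet normal -0.430 -0.702 -0.567
outer loop
vertex -3.649 -1.518 -4.46
vertex -2.524 -2.389 -4.235
vertex -4.387 -2.131 -3.141
endloop
endfacet
facet normal -0.781 0.604 -0.156
outer loop
vertex -4.387 -2.131 -3.141
vertex -3.258 -0.879 -3.944
vertex -3.649 -1.518 -4.46
endloop
endfacet
facet normal 0.453 0.376 -0.809
outer loop
vertex -3.649 -1.518 -4.46
vertex -2.133 -1.749 -3.719
vertex -2.524 -2.389 -4.235
endloop
endfacet
facet normal 0.453 0.376 -0.809
outer loop
vertex -3.258 -0.879 -3.944
vertex -2.133 -1.749 -3.719
vertex -3.649 -1.518 -4.46
endloop
endfacet

endsolid


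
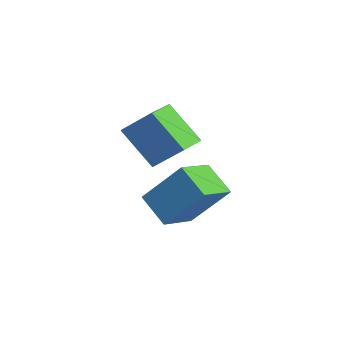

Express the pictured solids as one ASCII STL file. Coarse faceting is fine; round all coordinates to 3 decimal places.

solid 
facet normal -0.376 -0.528 -0.761
outer loop
vertex -1.546 -2.698 -3.823
vertex -2.207 -1.499 -4.329
vertex -0.503 -2.421 -4.53
endloop
endfacet
facet normal 0.453 -0.821 0.347
outer loop
vertex 0.207 -1.421 -3.091
vertex -1.546 -2.698 -3.823
vertex -0.503 -2.421 -4.53
endloop
endfacet
facet normal -0.376 -0.529 -0.761
outer loop
vertex -0.503 -2.421 -4.53
vertex -2.207 -1.499 -4.329
vertex -1.165 -1.222 -5.036
endloop
endfacet
facet normal 0.808 0.215 -0.548
outer loop
vertex -1.165 -1.222 -5.036
vertex 0.207 -1.421 -3.091
vertex -0.503 -2.421 -4.53
endloop
endfacet
facet normal -0.809 -0.214 0.548
outer loop
vertex -1.546 -2.698 -3.823
vertex -1.497 -0.499 -2.89
vertex -2.207 -1.499 -4.329
endloop
endfacet
facet normal 0.453 -0.821 0.347
outer loop
vertex -0.835 -1.698 -2.384
vertex -1.546 -2.698 -3.823
vertex 0.207 -1.421 -3.091
endloop
endfacet
facet normal -0.808 -0.215 0.548
outer loop
vertex -0.835 -1.698 -2.384
vertex -1.497 -0.499 -2.89
vertex -1.546 -2.698 -3.823
endloop
endfacet
facet normal -0.454 0.821 -0.347
outer loop
vertex -2.207 -1.499 -4.329
vertex -1.497 -0.499 -2.89
vertex -1.165 -1.222 -5.036
endloop
endfacet
facet normal 0.808 0.214 -0.548
outer loop
vertex -0.454 -0.222 -3.597
vertex 0.207 -1.421 -3.091
vertex -1.165 -1.222 -5.036
endloop
endfacet
facet normal -0.453 0.821 -0.347
outer loop
vertex -1.165 -1.222 -5.036
vertex -1.497 -0.499 -2.89
vertex -0.454 -0.222 -3.597
endloop
endfacet
facet normal 0.376 0.528 0.761
outer loop
vertex -0.454 -0.222 -3.597
vertex -0.835 -1.698 -2.384
vertex 0.207 -1.421 -3.091
endloop
endfacet
facet normal 0.376 0.529 0.761
outer loop
vertex -1.497 -0.499 -2.89
vertex -0.835 -1.698 -2.384
vertex -0.454 -0.222 -3.597
endloop
endfacet
facet normal -0.523 -0.512 -0.681
outer loop
vertex -1.791 -3.259 -0.914
vertex -2.479 -2.384 -1.044
vertex -0.797 -2.659 -2.128
endloop
endfacet
facet normal 0.614 -0.781 0.117
outer loop
vertex -0.081 -1.956 -1.196
vertex -1.791 -3.259 -0.914
vertex -0.797 -2.659 -2.128
endloop
endfacet
facet normal -0.523 -0.513 -0.681
outer loop
vertex -0.797 -2.659 -2.128
vertex -2.479 -2.384 -1.044
vertex -1.485 -1.784 -2.259
endloop
endfacet
facet normal 0.591 0.357 -0.723
outer loop
vertex -1.485 -1.784 -2.259
vertex -0.081 -1.956 -1.196
vertex -0.797 -2.659 -2.128
endloop
endfacet
facet normal -0.591 -0.357 0.723
outer loop
vertex -1.791 -3.259 -0.914
vertex -1.763 -1.681 -0.112
vertex -2.479 -2.384 -1.044
endloop
endfacet
facet normal 0.614 -0.781 0.117
outer loop
vertex -1.075 -2.556 0.019
vertex -1.791 -3.259 -0.914
vertex -0.081 -1.956 -1.196
endloop
endfacet
facet normal -0.592 -0.357 0.723
outer loop
vertex -1.075 -2.556 0.019
vertex -1.763 -1.681 -0.112
vertex -1.791 -3.259 -0.914
endloop
endfacet
facet normal -0.614 0.781 -0.117
outer loop
vertex -2.479 -2.384 -1.044
vertex -1.763 -1.681 -0.112
vertex -1.485 -1.784 -2.259
endloop
endfacet
facet normal 0.591 0.357 -0.723
outer loop
vertex -0.769 -1.081 -1.326
vertex -0.081 -1.956 -1.196
vertex -1.485 -1.784 -2.259
endloop
endfacet
facet normal -0.614 0.781 -0.117
outer loop
vertex -1.485 -1.784 -2.259
vertex -1.763 -1.681 -0.112
vertex -0.769 -1.081 -1.326
endloop
endfacet
facet normal 0.523 0.512 0.681
outer loop
vertex -0.769 -1.081 -1.326
vertex -1.075 -2.556 0.019
vertex -0.081 -1.956 -1.196
endloop
endfacet
facet normal 0.522 0.513 0.681
outer loop
vertex -1.763 -1.681 -0.112
vertex -1.075 -2.556 0.019
vertex -0.769 -1.081 -1.326
endloop
endfacet

endsolid


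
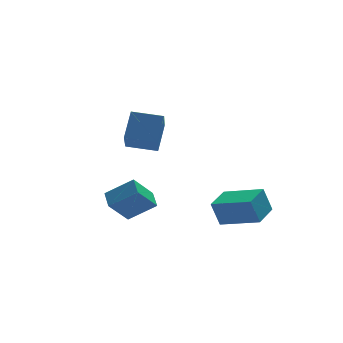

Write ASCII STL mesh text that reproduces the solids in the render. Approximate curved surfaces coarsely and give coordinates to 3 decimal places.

solid 
facet normal -0.340 -0.553 -0.761
outer loop
vertex -0.627 1.766 -0.451
vertex -2.14 2.383 -0.223
vertex -0.211 3.255 -1.72
endloop
endfacet
facet normal 0.917 -0.374 -0.138
outer loop
vertex 0.38 4.217 -0.397
vertex -0.627 1.766 -0.451
vertex -0.211 3.255 -1.72
endloop
endfacet
facet normal -0.340 -0.553 -0.760
outer loop
vertex -0.211 3.255 -1.72
vertex -2.14 2.383 -0.223
vertex -1.724 3.871 -1.492
endloop
endfacet
facet normal 0.208 0.745 -0.634
outer loop
vertex -1.724 3.871 -1.492
vertex 0.38 4.217 -0.397
vertex -0.211 3.255 -1.72
endloop
endfacet
facet normal -0.208 -0.745 0.634
outer loop
vertex -0.627 1.766 -0.451
vertex -1.549 3.345 1.1
vertex -2.14 2.383 -0.223
endloop
endfacet
facet normal 0.917 -0.374 -0.138
outer loop
vertex -0.036 2.729 0.872
vertex -0.627 1.766 -0.451
vertex 0.38 4.217 -0.397
endloop
endfacet
facet normal -0.207 -0.744 0.635
outer loop
vertex -0.036 2.729 0.872
vertex -1.549 3.345 1.1
vertex -0.627 1.766 -0.451
endloop
endfacet
facet normal -0.917 0.374 0.138
outer loop
vertex -2.14 2.383 -0.223
vertex -1.549 3.345 1.1
vertex -1.724 3.871 -1.492
endloop
endfacet
facet normal 0.208 0.744 -0.635
outer loop
vertex -1.133 4.834 -0.169
vertex 0.38 4.217 -0.397
vertex -1.724 3.871 -1.492
endloop
endfacet
facet normal -0.917 0.374 0.138
outer loop
vertex -1.724 3.871 -1.492
vertex -1.549 3.345 1.1
vertex -1.133 4.834 -0.169
endloop
endfacet
facet normal 0.340 0.553 0.760
outer loop
vertex -1.133 4.834 -0.169
vertex -0.036 2.729 0.872
vertex 0.38 4.217 -0.397
endloop
endfacet
facet normal 0.340 0.553 0.761
outer loop
vertex -1.549 3.345 1.1
vertex -0.036 2.729 0.872
vertex -1.133 4.834 -0.169
endloop
endfacet
facet normal -0.641 -0.759 -0.111
outer loop
vertex 2.757 -2.65 -2.872
vertex 1.212 -1.252 -3.512
vertex 3.175 -2.805 -4.22
endloop
endfacet
facet normal 0.709 -0.641 0.294
outer loop
vertex 4.168 -1.628 -4.048
vertex 2.757 -2.65 -2.872
vertex 3.175 -2.805 -4.22
endloop
endfacet
facet normal -0.641 -0.760 -0.110
outer loop
vertex 3.175 -2.805 -4.22
vertex 1.212 -1.252 -3.512
vertex 1.629 -1.408 -4.86
endloop
endfacet
facet normal 0.294 -0.109 -0.949
outer loop
vertex 1.629 -1.408 -4.86
vertex 4.168 -1.628 -4.048
vertex 3.175 -2.805 -4.22
endloop
endfacet
facet normal -0.294 0.109 0.949
outer loop
vertex 2.757 -2.65 -2.872
vertex 2.205 -0.075 -3.34
vertex 1.212 -1.252 -3.512
endloop
endfacet
facet normal 0.709 -0.641 0.294
outer loop
vertex 3.751 -1.472 -2.7
vertex 2.757 -2.65 -2.872
vertex 4.168 -1.628 -4.048
endloop
endfacet
facet normal -0.294 0.110 0.949
outer loop
vertex 3.751 -1.472 -2.7
vertex 2.205 -0.075 -3.34
vertex 2.757 -2.65 -2.872
endloop
endfacet
facet normal -0.709 0.641 -0.294
outer loop
vertex 1.212 -1.252 -3.512
vertex 2.205 -0.075 -3.34
vertex 1.629 -1.408 -4.86
endloop
endfacet
facet normal 0.294 -0.110 -0.949
outer loop
vertex 2.623 -0.23 -4.688
vertex 4.168 -1.628 -4.048
vertex 1.629 -1.408 -4.86
endloop
endfacet
facet normal -0.709 0.641 -0.294
outer loop
vertex 1.629 -1.408 -4.86
vertex 2.205 -0.075 -3.34
vertex 2.623 -0.23 -4.688
endloop
endfacet
facet normal 0.641 0.759 0.111
outer loop
vertex 2.623 -0.23 -4.688
vertex 3.751 -1.472 -2.7
vertex 4.168 -1.628 -4.048
endloop
endfacet
facet normal 0.641 0.760 0.111
outer loop
vertex 2.205 -0.075 -3.34
vertex 3.751 -1.472 -2.7
vertex 2.623 -0.23 -4.688
endloop
endfacet
facet normal -0.621 -0.259 0.740
outer loop
vertex -2.646 -2.439 -1.661
vertex -2.605 -1.47 -1.287
vertex -3.946 -2.02 -2.605
endloop
endfacet
facet normal -0.039 -0.932 -0.360
outer loop
vertex -2.915 -1.59 -3.833
vertex -2.646 -2.439 -1.661
vertex -3.946 -2.02 -2.605
endloop
endfacet
facet normal -0.621 -0.258 0.740
outer loop
vertex -3.946 -2.02 -2.605
vertex -2.605 -1.47 -1.287
vertex -3.904 -1.05 -2.231
endloop
endfacet
facet normal -0.783 0.253 -0.569
outer loop
vertex -3.904 -1.05 -2.231
vertex -2.915 -1.59 -3.833
vertex -3.946 -2.02 -2.605
endloop
endfacet
facet normal 0.783 -0.253 0.569
outer loop
vertex -2.646 -2.439 -1.661
vertex -1.574 -1.04 -2.515
vertex -2.605 -1.47 -1.287
endloop
endfacet
facet normal -0.040 -0.932 -0.359
outer loop
vertex -1.616 -2.01 -2.889
vertex -2.646 -2.439 -1.661
vertex -2.915 -1.59 -3.833
endloop
endfacet
facet normal 0.783 -0.253 0.568
outer loop
vertex -1.616 -2.01 -2.889
vertex -1.574 -1.04 -2.515
vertex -2.646 -2.439 -1.661
endloop
endfacet
facet normal 0.040 0.932 0.360
outer loop
vertex -2.605 -1.47 -1.287
vertex -1.574 -1.04 -2.515
vertex -3.904 -1.05 -2.231
endloop
endfacet
facet normal -0.783 0.253 -0.568
outer loop
vertex -2.874 -0.621 -3.459
vertex -2.915 -1.59 -3.833
vertex -3.904 -1.05 -2.231
endloop
endfacet
facet normal 0.040 0.932 0.359
outer loop
vertex -3.904 -1.05 -2.231
vertex -1.574 -1.04 -2.515
vertex -2.874 -0.621 -3.459
endloop
endfacet
facet normal 0.621 0.259 -0.740
outer loop
vertex -2.874 -0.621 -3.459
vertex -1.616 -2.01 -2.889
vertex -2.915 -1.59 -3.833
endloop
endfacet
facet normal 0.621 0.258 -0.740
outer loop
vertex -1.574 -1.04 -2.515
vertex -1.616 -2.01 -2.889
vertex -2.874 -0.621 -3.459
endloop
endfacet

endsolid


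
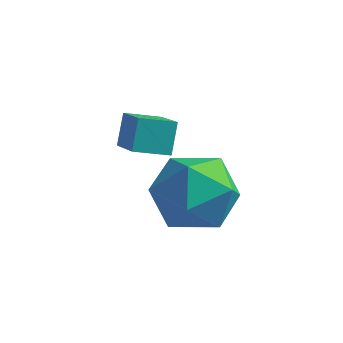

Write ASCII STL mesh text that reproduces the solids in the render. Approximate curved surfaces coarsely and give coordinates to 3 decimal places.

solid 
facet normal -0.818 0.572 -0.059
outer loop
vertex -0.704 0.671 -4.113
vertex -1.383 -0.328 -4.394
vertex -1.234 0.007 -3.209
endloop
endfacet
facet normal -0.352 0.841 0.411
outer loop
vertex -0.704 0.671 -4.113
vertex -1.234 0.007 -3.209
vertex -0.074 0.426 -3.072
endloop
endfacet
facet normal 0.261 0.963 0.069
outer loop
vertex -0.704 0.671 -4.113
vertex -0.074 0.426 -3.072
vertex 0.493 0.351 -4.173
endloop
endfacet
facet normal 0.175 0.770 -0.614
outer loop
vertex -0.704 0.671 -4.113
vertex 0.493 0.351 -4.173
vertex -0.316 -0.116 -4.99
endloop
endfacet
facet normal -0.492 0.529 -0.692
outer loop
vertex -0.704 0.671 -4.113
vertex -0.316 -0.116 -4.99
vertex -1.383 -0.328 -4.394
endloop
endfacet
facet normal -0.232 0.345 0.910
outer loop
vertex -0.074 0.426 -3.072
vertex -1.234 0.007 -3.209
vertex -0.364 -0.724 -2.71
endloop
endfacet
facet normal -0.985 -0.090 0.149
outer loop
vertex -1.234 0.007 -3.209
vertex -1.383 -0.328 -4.394
vertex -1.173 -1.191 -3.527
endloop
endfacet
facet normal -0.457 -0.160 -0.875
outer loop
vertex -1.383 -0.328 -4.394
vertex -0.316 -0.116 -4.99
vertex -0.606 -1.266 -4.628
endloop
endfacet
facet normal 0.622 0.230 -0.748
outer loop
vertex -0.316 -0.116 -4.99
vertex 0.493 0.351 -4.173
vertex 0.554 -0.847 -4.491
endloop
endfacet
facet normal 0.761 0.542 0.355
outer loop
vertex 0.493 0.351 -4.173
vertex -0.074 0.426 -3.072
vertex 0.703 -0.512 -3.306
endloop
endfacet
facet normal -0.175 -0.770 0.614
outer loop
vertex 0.024 -1.511 -3.587
vertex -0.364 -0.724 -2.71
vertex -1.173 -1.191 -3.527
endloop
endfacet
facet normal -0.261 -0.963 -0.069
outer loop
vertex 0.024 -1.511 -3.587
vertex -1.173 -1.191 -3.527
vertex -0.606 -1.266 -4.628
endloop
endfacet
facet normal 0.352 -0.841 -0.411
outer loop
vertex 0.024 -1.511 -3.587
vertex -0.606 -1.266 -4.628
vertex 0.554 -0.847 -4.491
endloop
endfacet
facet normal 0.818 -0.572 0.059
outer loop
vertex 0.024 -1.511 -3.587
vertex 0.554 -0.847 -4.491
vertex 0.703 -0.512 -3.306
endloop
endfacet
facet normal 0.492 -0.529 0.692
outer loop
vertex 0.024 -1.511 -3.587
vertex 0.703 -0.512 -3.306
vertex -0.364 -0.724 -2.71
endloop
endfacet
facet normal -0.622 -0.230 0.748
outer loop
vertex -1.173 -1.191 -3.527
vertex -0.364 -0.724 -2.71
vertex -1.234 0.007 -3.209
endloop
endfacet
facet normal -0.761 -0.542 -0.355
outer loop
vertex -0.606 -1.266 -4.628
vertex -1.173 -1.191 -3.527
vertex -1.383 -0.328 -4.394
endloop
endfacet
facet normal 0.232 -0.345 -0.910
outer loop
vertex 0.554 -0.847 -4.491
vertex -0.606 -1.266 -4.628
vertex -0.316 -0.116 -4.99
endloop
endfacet
facet normal 0.985 0.090 -0.149
outer loop
vertex 0.703 -0.512 -3.306
vertex 0.554 -0.847 -4.491
vertex 0.493 0.351 -4.173
endloop
endfacet
facet normal 0.457 0.160 0.875
outer loop
vertex -0.364 -0.724 -2.71
vertex 0.703 -0.512 -3.306
vertex -0.074 0.426 -3.072
endloop
endfacet
facet normal -0.644 0.605 -0.467
outer loop
vertex -2.272 -0.412 -1.64
vertex -1.546 0.158 -1.903
vertex -2.165 -0.921 -2.447
endloop
endfacet
facet normal -0.756 -0.594 0.275
outer loop
vertex -1.294 -1.738 -1.817
vertex -2.272 -0.412 -1.64
vertex -2.165 -0.921 -2.447
endloop
endfacet
facet normal -0.644 0.605 -0.468
outer loop
vertex -2.165 -0.921 -2.447
vertex -1.546 0.158 -1.903
vertex -1.438 -0.351 -2.71
endloop
endfacet
facet normal 0.111 -0.530 -0.841
outer loop
vertex -1.438 -0.351 -2.71
vertex -1.294 -1.738 -1.817
vertex -2.165 -0.921 -2.447
endloop
endfacet
facet normal -0.111 0.530 0.841
outer loop
vertex -2.272 -0.412 -1.64
vertex -0.675 -0.659 -1.273
vertex -1.546 0.158 -1.903
endloop
endfacet
facet normal -0.756 -0.594 0.274
outer loop
vertex -1.402 -1.229 -1.01
vertex -2.272 -0.412 -1.64
vertex -1.294 -1.738 -1.817
endloop
endfacet
facet normal -0.111 0.530 0.841
outer loop
vertex -1.402 -1.229 -1.01
vertex -0.675 -0.659 -1.273
vertex -2.272 -0.412 -1.64
endloop
endfacet
facet normal 0.756 0.595 -0.274
outer loop
vertex -1.546 0.158 -1.903
vertex -0.675 -0.659 -1.273
vertex -1.438 -0.351 -2.71
endloop
endfacet
facet normal 0.111 -0.530 -0.841
outer loop
vertex -0.568 -1.168 -2.08
vertex -1.294 -1.738 -1.817
vertex -1.438 -0.351 -2.71
endloop
endfacet
facet normal 0.756 0.594 -0.274
outer loop
vertex -1.438 -0.351 -2.71
vertex -0.675 -0.659 -1.273
vertex -0.568 -1.168 -2.08
endloop
endfacet
facet normal 0.644 -0.605 0.468
outer loop
vertex -0.568 -1.168 -2.08
vertex -1.402 -1.229 -1.01
vertex -1.294 -1.738 -1.817
endloop
endfacet
facet normal 0.644 -0.606 0.467
outer loop
vertex -0.675 -0.659 -1.273
vertex -1.402 -1.229 -1.01
vertex -0.568 -1.168 -2.08
endloop
endfacet

endsolid


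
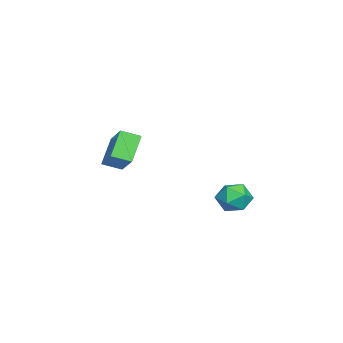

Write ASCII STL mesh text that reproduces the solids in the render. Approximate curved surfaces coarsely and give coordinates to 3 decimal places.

solid 
facet normal -0.901 -0.433 0.032
outer loop
vertex 2.94 3.934 0.115
vertex 3.316 3.118 -0.346
vertex 3.323 3.177 0.662
endloop
endfacet
facet normal -0.812 0.010 0.583
outer loop
vertex 2.94 3.934 0.115
vertex 3.323 3.177 0.662
vertex 3.519 4.133 0.918
endloop
endfacet
facet normal -0.677 0.661 0.324
outer loop
vertex 2.94 3.934 0.115
vertex 3.519 4.133 0.918
vertex 3.633 4.666 0.068
endloop
endfacet
facet normal -0.682 0.620 -0.388
outer loop
vertex 2.94 3.934 0.115
vertex 3.633 4.666 0.068
vertex 3.507 4.039 -0.713
endloop
endfacet
facet normal -0.820 -0.057 -0.569
outer loop
vertex 2.94 3.934 0.115
vertex 3.507 4.039 -0.713
vertex 3.316 3.118 -0.346
endloop
endfacet
facet normal -0.239 -0.205 0.949
outer loop
vertex 3.519 4.133 0.918
vertex 3.323 3.177 0.662
vertex 4.253 3.441 0.953
endloop
endfacet
facet normal -0.382 -0.922 0.057
outer loop
vertex 3.323 3.177 0.662
vertex 3.316 3.118 -0.346
vertex 4.127 2.814 0.172
endloop
endfacet
facet normal -0.251 -0.313 -0.916
outer loop
vertex 3.316 3.118 -0.346
vertex 3.507 4.039 -0.713
vertex 4.241 3.347 -0.678
endloop
endfacet
facet normal -0.027 0.782 -0.623
outer loop
vertex 3.507 4.039 -0.713
vertex 3.633 4.666 0.068
vertex 4.437 4.303 -0.422
endloop
endfacet
facet normal -0.020 0.848 0.529
outer loop
vertex 3.633 4.666 0.068
vertex 3.519 4.133 0.918
vertex 4.444 4.362 0.586
endloop
endfacet
facet normal 0.682 -0.620 0.388
outer loop
vertex 4.82 3.546 0.125
vertex 4.253 3.441 0.953
vertex 4.127 2.814 0.172
endloop
endfacet
facet normal 0.677 -0.661 -0.324
outer loop
vertex 4.82 3.546 0.125
vertex 4.127 2.814 0.172
vertex 4.241 3.347 -0.678
endloop
endfacet
facet normal 0.812 -0.010 -0.583
outer loop
vertex 4.82 3.546 0.125
vertex 4.241 3.347 -0.678
vertex 4.437 4.303 -0.422
endloop
endfacet
facet normal 0.901 0.433 -0.032
outer loop
vertex 4.82 3.546 0.125
vertex 4.437 4.303 -0.422
vertex 4.444 4.362 0.586
endloop
endfacet
facet normal 0.820 0.057 0.569
outer loop
vertex 4.82 3.546 0.125
vertex 4.444 4.362 0.586
vertex 4.253 3.441 0.953
endloop
endfacet
facet normal 0.027 -0.782 0.623
outer loop
vertex 4.127 2.814 0.172
vertex 4.253 3.441 0.953
vertex 3.323 3.177 0.662
endloop
endfacet
facet normal 0.020 -0.848 -0.529
outer loop
vertex 4.241 3.347 -0.678
vertex 4.127 2.814 0.172
vertex 3.316 3.118 -0.346
endloop
endfacet
facet normal 0.239 0.205 -0.949
outer loop
vertex 4.437 4.303 -0.422
vertex 4.241 3.347 -0.678
vertex 3.507 4.039 -0.713
endloop
endfacet
facet normal 0.382 0.922 -0.057
outer loop
vertex 4.444 4.362 0.586
vertex 4.437 4.303 -0.422
vertex 3.633 4.666 0.068
endloop
endfacet
facet normal 0.251 0.313 0.916
outer loop
vertex 4.253 3.441 0.953
vertex 4.444 4.362 0.586
vertex 3.519 4.133 0.918
endloop
endfacet
facet normal -0.666 0.128 0.735
outer loop
vertex 0.656 -2.641 2.99
vertex 0.403 -1.608 2.581
vertex -0.861 -3.498 1.765
endloop
endfacet
facet normal 0.222 -0.907 0.359
outer loop
vertex 0.357 -3.732 0.419
vertex 0.656 -2.641 2.99
vertex -0.861 -3.498 1.765
endloop
endfacet
facet normal -0.666 0.128 0.735
outer loop
vertex -0.861 -3.498 1.765
vertex 0.403 -1.608 2.581
vertex -1.114 -2.464 1.356
endloop
endfacet
facet normal -0.713 -0.402 -0.575
outer loop
vertex -1.114 -2.464 1.356
vertex 0.357 -3.732 0.419
vertex -0.861 -3.498 1.765
endloop
endfacet
facet normal 0.713 0.402 0.575
outer loop
vertex 0.656 -2.641 2.99
vertex 1.621 -1.842 1.235
vertex 0.403 -1.608 2.581
endloop
endfacet
facet normal 0.222 -0.907 0.359
outer loop
vertex 1.874 -2.876 1.644
vertex 0.656 -2.641 2.99
vertex 0.357 -3.732 0.419
endloop
endfacet
facet normal 0.713 0.402 0.575
outer loop
vertex 1.874 -2.876 1.644
vertex 1.621 -1.842 1.235
vertex 0.656 -2.641 2.99
endloop
endfacet
facet normal -0.222 0.907 -0.359
outer loop
vertex 0.403 -1.608 2.581
vertex 1.621 -1.842 1.235
vertex -1.114 -2.464 1.356
endloop
endfacet
facet normal -0.713 -0.402 -0.575
outer loop
vertex 0.104 -2.699 0.01
vertex 0.357 -3.732 0.419
vertex -1.114 -2.464 1.356
endloop
endfacet
facet normal -0.222 0.906 -0.359
outer loop
vertex -1.114 -2.464 1.356
vertex 1.621 -1.842 1.235
vertex 0.104 -2.699 0.01
endloop
endfacet
facet normal 0.666 -0.128 -0.735
outer loop
vertex 0.104 -2.699 0.01
vertex 1.874 -2.876 1.644
vertex 0.357 -3.732 0.419
endloop
endfacet
facet normal 0.666 -0.128 -0.735
outer loop
vertex 1.621 -1.842 1.235
vertex 1.874 -2.876 1.644
vertex 0.104 -2.699 0.01
endloop
endfacet

endsolid


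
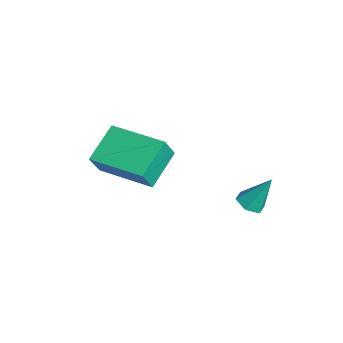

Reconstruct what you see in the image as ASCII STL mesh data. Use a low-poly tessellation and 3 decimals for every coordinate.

solid 
facet normal -0.126 -0.476 -0.871
outer loop
vertex 1.55 1.431 -2.88
vertex 1.084 1.71 -2.965
vertex 1.562 1.913 -3.145
endloop
endfacet
facet normal 0.979 0.080 0.189
outer loop
vertex 1.55 1.431 -2.88
vertex 1.562 1.913 -3.145
vertex 1.256 2.37 -1.755
endloop
endfacet
facet normal -0.126 -0.476 -0.871
outer loop
vertex 1.562 1.913 -3.145
vertex 1.084 1.71 -2.965
vertex 1.096 2.192 -3.23
endloop
endfacet
facet normal 0.528 0.834 -0.158
outer loop
vertex 1.562 1.913 -3.145
vertex 1.096 2.192 -3.23
vertex 1.256 2.37 -1.755
endloop
endfacet
facet normal -0.124 -0.476 -0.871
outer loop
vertex 1.096 2.192 -3.23
vertex 1.084 1.71 -2.965
vertex 0.617 1.989 -3.051
endloop
endfacet
facet normal -0.410 0.910 -0.065
outer loop
vertex 1.096 2.192 -3.23
vertex 0.617 1.989 -3.051
vertex 1.256 2.37 -1.755
endloop
endfacet
facet normal -0.124 -0.476 -0.871
outer loop
vertex 0.617 1.989 -3.051
vertex 1.084 1.71 -2.965
vertex 0.605 1.507 -2.786
endloop
endfacet
facet normal -0.898 0.229 0.376
outer loop
vertex 0.617 1.989 -3.051
vertex 0.605 1.507 -2.786
vertex 1.256 2.37 -1.755
endloop
endfacet
facet normal -0.125 -0.474 -0.872
outer loop
vertex 0.605 1.507 -2.786
vertex 1.084 1.71 -2.965
vertex 1.071 1.228 -2.701
endloop
endfacet
facet normal -0.447 -0.527 0.723
outer loop
vertex 0.605 1.507 -2.786
vertex 1.071 1.228 -2.701
vertex 1.256 2.37 -1.755
endloop
endfacet
facet normal -0.125 -0.474 -0.872
outer loop
vertex 1.071 1.228 -2.701
vertex 1.084 1.71 -2.965
vertex 1.55 1.431 -2.88
endloop
endfacet
facet normal 0.491 -0.602 0.630
outer loop
vertex 1.071 1.228 -2.701
vertex 1.55 1.431 -2.88
vertex 1.256 2.37 -1.755
endloop
endfacet
facet normal -0.702 -0.711 -0.033
outer loop
vertex -1.386 -3.157 -1.905
vertex -2.387 -2.206 -1.117
vertex -1.742 -2.762 -2.833
endloop
endfacet
facet normal 0.629 -0.598 -0.496
outer loop
vertex -0.253 -1.254 -2.763
vertex -1.386 -3.157 -1.905
vertex -1.742 -2.762 -2.833
endloop
endfacet
facet normal -0.702 -0.711 -0.033
outer loop
vertex -1.742 -2.762 -2.833
vertex -2.387 -2.206 -1.117
vertex -2.743 -1.811 -2.045
endloop
endfacet
facet normal -0.333 0.369 -0.868
outer loop
vertex -2.743 -1.811 -2.045
vertex -0.253 -1.254 -2.763
vertex -1.742 -2.762 -2.833
endloop
endfacet
facet normal 0.333 -0.369 0.868
outer loop
vertex -1.386 -3.157 -1.905
vertex -0.898 -0.698 -1.047
vertex -2.387 -2.206 -1.117
endloop
endfacet
facet normal 0.629 -0.598 -0.496
outer loop
vertex 0.103 -1.649 -1.835
vertex -1.386 -3.157 -1.905
vertex -0.253 -1.254 -2.763
endloop
endfacet
facet normal 0.333 -0.369 0.868
outer loop
vertex 0.103 -1.649 -1.835
vertex -0.898 -0.698 -1.047
vertex -1.386 -3.157 -1.905
endloop
endfacet
facet normal -0.629 0.598 0.496
outer loop
vertex -2.387 -2.206 -1.117
vertex -0.898 -0.698 -1.047
vertex -2.743 -1.811 -2.045
endloop
endfacet
facet normal -0.333 0.369 -0.868
outer loop
vertex -1.254 -0.303 -1.975
vertex -0.253 -1.254 -2.763
vertex -2.743 -1.811 -2.045
endloop
endfacet
facet normal -0.629 0.598 0.496
outer loop
vertex -2.743 -1.811 -2.045
vertex -0.898 -0.698 -1.047
vertex -1.254 -0.303 -1.975
endloop
endfacet
facet normal 0.702 0.711 0.033
outer loop
vertex -1.254 -0.303 -1.975
vertex 0.103 -1.649 -1.835
vertex -0.253 -1.254 -2.763
endloop
endfacet
facet normal 0.702 0.711 0.033
outer loop
vertex -0.898 -0.698 -1.047
vertex 0.103 -1.649 -1.835
vertex -1.254 -0.303 -1.975
endloop
endfacet

endsolid


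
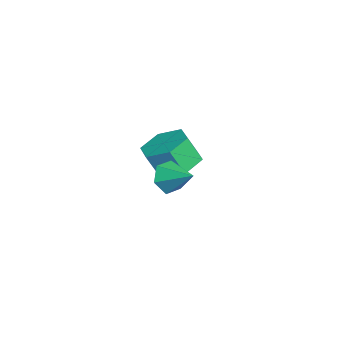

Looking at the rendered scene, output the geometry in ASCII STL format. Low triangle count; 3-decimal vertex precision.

solid 
facet normal 0.069 0.440 -0.895
outer loop
vertex -0.901 1.112 -3.578
vertex -1.715 0.999 -3.696
vertex -1.44 1.693 -3.334
endloop
endfacet
facet normal 0.757 0.562 0.334
outer loop
vertex -0.901 1.112 -3.578
vertex -1.44 1.693 -3.334
vertex -0.972 0.654 -2.647
endloop
endfacet
facet normal 0.758 0.561 0.333
outer loop
vertex -0.972 0.654 -2.647
vertex -1.44 1.693 -3.334
vertex -1.511 1.236 -2.402
endloop
endfacet
facet normal -0.068 -0.440 0.896
outer loop
vertex -0.972 0.654 -2.647
vertex -1.511 1.236 -2.402
vertex -1.785 0.541 -2.764
endloop
endfacet
facet normal 0.068 0.440 -0.895
outer loop
vertex -1.44 1.693 -3.334
vertex -1.715 0.999 -3.696
vertex -2.254 1.58 -3.451
endloop
endfacet
facet normal -0.184 0.888 0.421
outer loop
vertex -1.44 1.693 -3.334
vertex -2.254 1.58 -3.451
vertex -1.511 1.236 -2.402
endloop
endfacet
facet normal -0.184 0.888 0.422
outer loop
vertex -1.511 1.236 -2.402
vertex -2.254 1.58 -3.451
vertex -2.325 1.123 -2.52
endloop
endfacet
facet normal -0.069 -0.439 0.896
outer loop
vertex -1.511 1.236 -2.402
vertex -2.325 1.123 -2.52
vertex -1.785 0.541 -2.764
endloop
endfacet
facet normal 0.068 0.440 -0.895
outer loop
vertex -2.254 1.58 -3.451
vertex -1.715 0.999 -3.696
vertex -2.528 0.886 -3.813
endloop
endfacet
facet normal -0.941 0.326 0.088
outer loop
vertex -2.254 1.58 -3.451
vertex -2.528 0.886 -3.813
vertex -2.325 1.123 -2.52
endloop
endfacet
facet normal -0.942 0.325 0.088
outer loop
vertex -2.325 1.123 -2.52
vertex -2.528 0.886 -3.813
vertex -2.599 0.428 -2.882
endloop
endfacet
facet normal -0.069 -0.439 0.896
outer loop
vertex -2.325 1.123 -2.52
vertex -2.599 0.428 -2.882
vertex -1.785 0.541 -2.764
endloop
endfacet
facet normal 0.068 0.440 -0.896
outer loop
vertex -2.528 0.886 -3.813
vertex -1.715 0.999 -3.696
vertex -1.989 0.304 -4.058
endloop
endfacet
facet normal -0.758 -0.561 -0.334
outer loop
vertex -2.528 0.886 -3.813
vertex -1.989 0.304 -4.058
vertex -2.599 0.428 -2.882
endloop
endfacet
facet normal -0.757 -0.562 -0.333
outer loop
vertex -2.599 0.428 -2.882
vertex -1.989 0.304 -4.058
vertex -2.06 -0.153 -3.126
endloop
endfacet
facet normal -0.069 -0.440 0.895
outer loop
vertex -2.599 0.428 -2.882
vertex -2.06 -0.153 -3.126
vertex -1.785 0.541 -2.764
endloop
endfacet
facet normal 0.069 0.439 -0.896
outer loop
vertex -1.989 0.304 -4.058
vertex -1.715 0.999 -3.696
vertex -1.175 0.417 -3.94
endloop
endfacet
facet normal 0.184 -0.888 -0.421
outer loop
vertex -1.989 0.304 -4.058
vertex -1.175 0.417 -3.94
vertex -2.06 -0.153 -3.126
endloop
endfacet
facet normal 0.184 -0.888 -0.422
outer loop
vertex -2.06 -0.153 -3.126
vertex -1.175 0.417 -3.94
vertex -1.246 -0.04 -3.009
endloop
endfacet
facet normal -0.068 -0.440 0.895
outer loop
vertex -2.06 -0.153 -3.126
vertex -1.246 -0.04 -3.009
vertex -1.785 0.541 -2.764
endloop
endfacet
facet normal 0.069 0.439 -0.896
outer loop
vertex -1.175 0.417 -3.94
vertex -1.715 0.999 -3.696
vertex -0.901 1.112 -3.578
endloop
endfacet
facet normal 0.941 -0.325 -0.088
outer loop
vertex -1.175 0.417 -3.94
vertex -0.901 1.112 -3.578
vertex -1.246 -0.04 -3.009
endloop
endfacet
facet normal 0.941 -0.326 -0.088
outer loop
vertex -1.246 -0.04 -3.009
vertex -0.901 1.112 -3.578
vertex -0.972 0.654 -2.647
endloop
endfacet
facet normal -0.068 -0.440 0.895
outer loop
vertex -1.246 -0.04 -3.009
vertex -0.972 0.654 -2.647
vertex -1.785 0.541 -2.764
endloop
endfacet
facet normal -0.626 -0.638 -0.449
outer loop
vertex 2.115 0.293 -2.331
vertex 1.704 0.398 -1.907
vertex 1.715 0.736 -2.403
endloop
endfacet
facet normal 0.648 0.491 -0.582
outer loop
vertex 2.115 0.293 -2.331
vertex 1.715 0.736 -2.403
vertex 2.336 1.042 -1.453
endloop
endfacet
facet normal -0.626 -0.638 -0.448
outer loop
vertex 1.715 0.736 -2.403
vertex 1.704 0.398 -1.907
vertex 1.305 0.84 -1.978
endloop
endfacet
facet normal -0.046 0.959 -0.279
outer loop
vertex 1.715 0.736 -2.403
vertex 1.305 0.84 -1.978
vertex 2.336 1.042 -1.453
endloop
endfacet
facet normal -0.626 -0.638 -0.448
outer loop
vertex 1.305 0.84 -1.978
vertex 1.704 0.398 -1.907
vertex 1.293 0.503 -1.482
endloop
endfacet
facet normal -0.407 0.760 0.507
outer loop
vertex 1.305 0.84 -1.978
vertex 1.293 0.503 -1.482
vertex 2.336 1.042 -1.453
endloop
endfacet
facet normal -0.626 -0.638 -0.448
outer loop
vertex 1.293 0.503 -1.482
vertex 1.704 0.398 -1.907
vertex 1.692 0.061 -1.411
endloop
endfacet
facet normal -0.075 0.092 0.993
outer loop
vertex 1.293 0.503 -1.482
vertex 1.692 0.061 -1.411
vertex 2.336 1.042 -1.453
endloop
endfacet
facet normal -0.626 -0.638 -0.449
outer loop
vertex 1.692 0.061 -1.411
vertex 1.704 0.398 -1.907
vertex 2.103 -0.044 -1.835
endloop
endfacet
facet normal 0.617 -0.376 0.691
outer loop
vertex 1.692 0.061 -1.411
vertex 2.103 -0.044 -1.835
vertex 2.336 1.042 -1.453
endloop
endfacet
facet normal -0.626 -0.638 -0.449
outer loop
vertex 2.103 -0.044 -1.835
vertex 1.704 0.398 -1.907
vertex 2.115 0.293 -2.331
endloop
endfacet
facet normal 0.980 -0.176 -0.096
outer loop
vertex 2.103 -0.044 -1.835
vertex 2.115 0.293 -2.331
vertex 2.336 1.042 -1.453
endloop
endfacet

endsolid


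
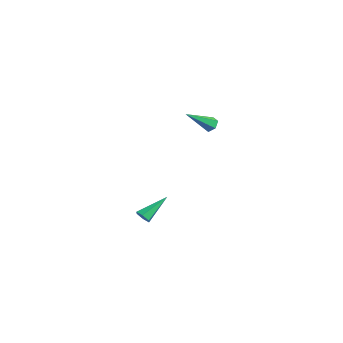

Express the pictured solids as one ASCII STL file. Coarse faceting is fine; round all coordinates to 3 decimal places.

solid 
facet normal -0.097 0.810 -0.579
outer loop
vertex 1.12 1.638 2.683
vertex 0.898 1.893 3.077
vertex 1.414 1.91 3.014
endloop
endfacet
facet normal 0.819 -0.445 -0.362
outer loop
vertex 1.12 1.638 2.683
vertex 1.414 1.91 3.014
vertex 1.082 0.347 4.183
endloop
endfacet
facet normal -0.097 0.810 -0.578
outer loop
vertex 1.414 1.91 3.014
vertex 0.898 1.893 3.077
vertex 1.192 2.165 3.409
endloop
endfacet
facet normal 0.897 0.126 0.423
outer loop
vertex 1.414 1.91 3.014
vertex 1.192 2.165 3.409
vertex 1.082 0.347 4.183
endloop
endfacet
facet normal -0.096 0.810 -0.579
outer loop
vertex 1.192 2.165 3.409
vertex 0.898 1.893 3.077
vertex 0.676 2.149 3.472
endloop
endfacet
facet normal 0.100 0.385 0.918
outer loop
vertex 1.192 2.165 3.409
vertex 0.676 2.149 3.472
vertex 1.082 0.347 4.183
endloop
endfacet
facet normal -0.097 0.809 -0.579
outer loop
vertex 0.676 2.149 3.472
vertex 0.898 1.893 3.077
vertex 0.382 1.877 3.141
endloop
endfacet
facet normal -0.775 0.073 0.628
outer loop
vertex 0.676 2.149 3.472
vertex 0.382 1.877 3.141
vertex 1.082 0.347 4.183
endloop
endfacet
facet normal -0.097 0.811 -0.578
outer loop
vertex 0.382 1.877 3.141
vertex 0.898 1.893 3.077
vertex 0.604 1.622 2.746
endloop
endfacet
facet normal -0.853 -0.498 -0.158
outer loop
vertex 0.382 1.877 3.141
vertex 0.604 1.622 2.746
vertex 1.082 0.347 4.183
endloop
endfacet
facet normal -0.096 0.810 -0.578
outer loop
vertex 0.604 1.622 2.746
vertex 0.898 1.893 3.077
vertex 1.12 1.638 2.683
endloop
endfacet
facet normal -0.056 -0.756 -0.652
outer loop
vertex 0.604 1.622 2.746
vertex 1.12 1.638 2.683
vertex 1.082 0.347 4.183
endloop
endfacet
facet normal 0.137 -0.809 -0.571
outer loop
vertex -1.057 -0.831 -4.381
vertex -1.559 -0.956 -4.324
vertex -1.41 -0.652 -4.719
endloop
endfacet
facet normal 0.673 0.646 -0.361
outer loop
vertex -1.057 -0.831 -4.381
vertex -1.41 -0.652 -4.719
vertex -1.821 0.616 -3.216
endloop
endfacet
facet normal 0.135 -0.809 -0.572
outer loop
vertex -1.41 -0.652 -4.719
vertex -1.559 -0.956 -4.324
vertex -1.912 -0.777 -4.661
endloop
endfacet
facet normal -0.252 0.705 -0.663
outer loop
vertex -1.41 -0.652 -4.719
vertex -1.912 -0.777 -4.661
vertex -1.821 0.616 -3.216
endloop
endfacet
facet normal 0.134 -0.810 -0.571
outer loop
vertex -1.912 -0.777 -4.661
vertex -1.559 -0.956 -4.324
vertex -2.06 -1.08 -4.266
endloop
endfacet
facet normal -0.955 0.241 -0.173
outer loop
vertex -1.912 -0.777 -4.661
vertex -2.06 -1.08 -4.266
vertex -1.821 0.616 -3.216
endloop
endfacet
facet normal 0.135 -0.811 -0.570
outer loop
vertex -2.06 -1.08 -4.266
vertex -1.559 -0.956 -4.324
vertex -1.708 -1.259 -3.928
endloop
endfacet
facet normal -0.735 -0.279 0.618
outer loop
vertex -2.06 -1.08 -4.266
vertex -1.708 -1.259 -3.928
vertex -1.821 0.616 -3.216
endloop
endfacet
facet normal 0.134 -0.811 -0.570
outer loop
vertex -1.708 -1.259 -3.928
vertex -1.559 -0.956 -4.324
vertex -1.206 -1.135 -3.986
endloop
endfacet
facet normal 0.190 -0.338 0.922
outer loop
vertex -1.708 -1.259 -3.928
vertex -1.206 -1.135 -3.986
vertex -1.821 0.616 -3.216
endloop
endfacet
facet normal 0.137 -0.809 -0.571
outer loop
vertex -1.206 -1.135 -3.986
vertex -1.559 -0.956 -4.324
vertex -1.057 -0.831 -4.381
endloop
endfacet
facet normal 0.893 0.124 0.432
outer loop
vertex -1.206 -1.135 -3.986
vertex -1.057 -0.831 -4.381
vertex -1.821 0.616 -3.216
endloop
endfacet

endsolid


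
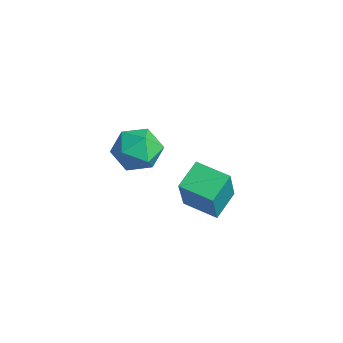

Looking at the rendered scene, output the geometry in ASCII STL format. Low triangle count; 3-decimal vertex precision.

solid 
facet normal -0.815 0.166 0.555
outer loop
vertex -3.706 2.326 -1.485
vertex -3.213 1.885 -0.628
vertex -3.124 2.948 -0.816
endloop
endfacet
facet normal -0.751 0.659 0.041
outer loop
vertex -3.706 2.326 -1.485
vertex -3.124 2.948 -0.816
vertex -3.056 3.093 -1.887
endloop
endfacet
facet normal -0.743 0.321 -0.588
outer loop
vertex -3.706 2.326 -1.485
vertex -3.056 3.093 -1.887
vertex -3.102 2.12 -2.361
endloop
endfacet
facet normal -0.801 -0.379 -0.463
outer loop
vertex -3.706 2.326 -1.485
vertex -3.102 2.12 -2.361
vertex -3.199 1.374 -1.582
endloop
endfacet
facet normal -0.846 -0.475 0.242
outer loop
vertex -3.706 2.326 -1.485
vertex -3.199 1.374 -1.582
vertex -3.213 1.885 -0.628
endloop
endfacet
facet normal -0.122 0.985 0.126
outer loop
vertex -3.056 3.093 -1.887
vertex -3.124 2.948 -0.816
vertex -2.161 3.126 -1.278
endloop
endfacet
facet normal -0.227 0.188 0.956
outer loop
vertex -3.124 2.948 -0.816
vertex -3.213 1.885 -0.628
vertex -2.258 2.38 -0.499
endloop
endfacet
facet normal -0.275 -0.849 0.451
outer loop
vertex -3.213 1.885 -0.628
vertex -3.199 1.374 -1.582
vertex -2.304 1.407 -0.973
endloop
endfacet
facet normal -0.203 -0.694 -0.690
outer loop
vertex -3.199 1.374 -1.582
vertex -3.102 2.12 -2.361
vertex -2.236 1.552 -2.044
endloop
endfacet
facet normal -0.107 0.440 -0.892
outer loop
vertex -3.102 2.12 -2.361
vertex -3.056 3.093 -1.887
vertex -2.147 2.615 -2.232
endloop
endfacet
facet normal 0.801 0.379 0.463
outer loop
vertex -1.654 2.174 -1.375
vertex -2.161 3.126 -1.278
vertex -2.258 2.38 -0.499
endloop
endfacet
facet normal 0.743 -0.321 0.588
outer loop
vertex -1.654 2.174 -1.375
vertex -2.258 2.38 -0.499
vertex -2.304 1.407 -0.973
endloop
endfacet
facet normal 0.751 -0.659 -0.041
outer loop
vertex -1.654 2.174 -1.375
vertex -2.304 1.407 -0.973
vertex -2.236 1.552 -2.044
endloop
endfacet
facet normal 0.815 -0.166 -0.555
outer loop
vertex -1.654 2.174 -1.375
vertex -2.236 1.552 -2.044
vertex -2.147 2.615 -2.232
endloop
endfacet
facet normal 0.846 0.475 -0.242
outer loop
vertex -1.654 2.174 -1.375
vertex -2.147 2.615 -2.232
vertex -2.161 3.126 -1.278
endloop
endfacet
facet normal 0.203 0.694 0.690
outer loop
vertex -2.258 2.38 -0.499
vertex -2.161 3.126 -1.278
vertex -3.124 2.948 -0.816
endloop
endfacet
facet normal 0.107 -0.440 0.892
outer loop
vertex -2.304 1.407 -0.973
vertex -2.258 2.38 -0.499
vertex -3.213 1.885 -0.628
endloop
endfacet
facet normal 0.122 -0.985 -0.126
outer loop
vertex -2.236 1.552 -2.044
vertex -2.304 1.407 -0.973
vertex -3.199 1.374 -1.582
endloop
endfacet
facet normal 0.227 -0.188 -0.956
outer loop
vertex -2.147 2.615 -2.232
vertex -2.236 1.552 -2.044
vertex -3.102 2.12 -2.361
endloop
endfacet
facet normal 0.275 0.849 -0.451
outer loop
vertex -2.161 3.126 -1.278
vertex -2.147 2.615 -2.232
vertex -3.056 3.093 -1.887
endloop
endfacet
facet normal -0.841 -0.517 0.158
outer loop
vertex 1.261 1.827 -0.384
vertex 0.738 2.846 0.165
vertex 0.536 2.445 -2.222
endloop
endfacet
facet normal 0.412 -0.802 -0.432
outer loop
vertex 1.722 3.174 -2.445
vertex 1.261 1.827 -0.384
vertex 0.536 2.445 -2.222
endloop
endfacet
facet normal -0.841 -0.517 0.158
outer loop
vertex 0.536 2.445 -2.222
vertex 0.738 2.846 0.165
vertex 0.013 3.464 -1.673
endloop
endfacet
facet normal -0.350 0.298 -0.888
outer loop
vertex 0.013 3.464 -1.673
vertex 1.722 3.174 -2.445
vertex 0.536 2.445 -2.222
endloop
endfacet
facet normal 0.350 -0.298 0.888
outer loop
vertex 1.261 1.827 -0.384
vertex 1.924 3.575 -0.058
vertex 0.738 2.846 0.165
endloop
endfacet
facet normal 0.412 -0.802 -0.432
outer loop
vertex 2.447 2.556 -0.607
vertex 1.261 1.827 -0.384
vertex 1.722 3.174 -2.445
endloop
endfacet
facet normal 0.350 -0.298 0.888
outer loop
vertex 2.447 2.556 -0.607
vertex 1.924 3.575 -0.058
vertex 1.261 1.827 -0.384
endloop
endfacet
facet normal -0.412 0.802 0.432
outer loop
vertex 0.738 2.846 0.165
vertex 1.924 3.575 -0.058
vertex 0.013 3.464 -1.673
endloop
endfacet
facet normal -0.350 0.298 -0.888
outer loop
vertex 1.199 4.193 -1.896
vertex 1.722 3.174 -2.445
vertex 0.013 3.464 -1.673
endloop
endfacet
facet normal -0.412 0.802 0.432
outer loop
vertex 0.013 3.464 -1.673
vertex 1.924 3.575 -0.058
vertex 1.199 4.193 -1.896
endloop
endfacet
facet normal 0.841 0.517 -0.158
outer loop
vertex 1.199 4.193 -1.896
vertex 2.447 2.556 -0.607
vertex 1.722 3.174 -2.445
endloop
endfacet
facet normal 0.841 0.517 -0.158
outer loop
vertex 1.924 3.575 -0.058
vertex 2.447 2.556 -0.607
vertex 1.199 4.193 -1.896
endloop
endfacet

endsolid
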